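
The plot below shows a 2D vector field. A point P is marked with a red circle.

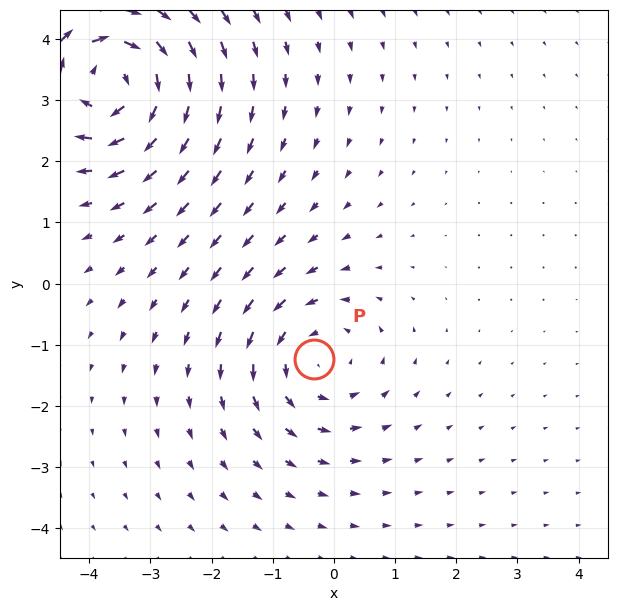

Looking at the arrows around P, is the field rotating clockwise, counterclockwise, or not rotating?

counterclockwise

Near P at (-0.3, -1.2) the arrows circulate counterclockwise. The curl (z-component) there is about +2; positive curl means counterclockwise rotation.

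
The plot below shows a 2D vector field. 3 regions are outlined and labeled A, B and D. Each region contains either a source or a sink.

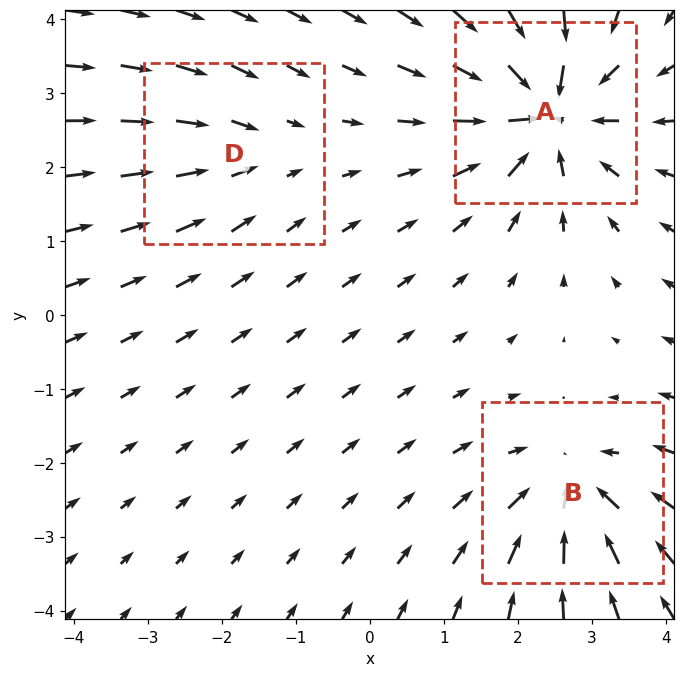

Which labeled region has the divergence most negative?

A

Divergence at each region's feature centre — A: about -6, B: about -4, D: about -2. Region A is most negative.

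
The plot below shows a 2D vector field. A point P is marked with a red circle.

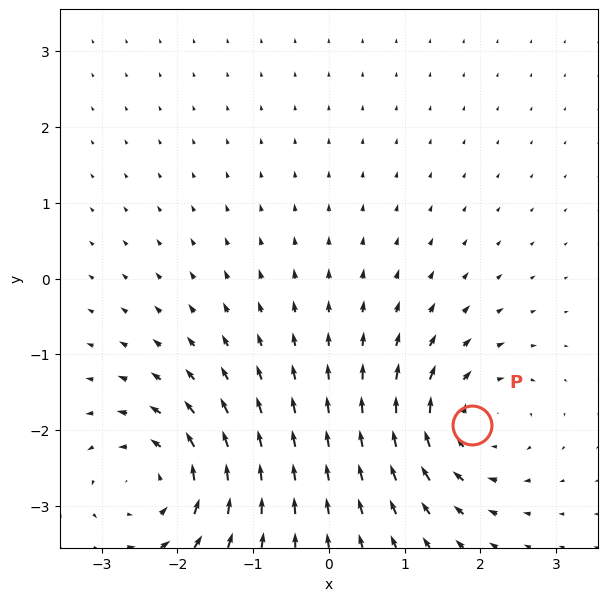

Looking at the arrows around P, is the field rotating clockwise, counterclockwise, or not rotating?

clockwise

Near P at (1.9, -1.9) the arrows circulate clockwise. The curl (z-component) there is about -5; negative curl means clockwise rotation.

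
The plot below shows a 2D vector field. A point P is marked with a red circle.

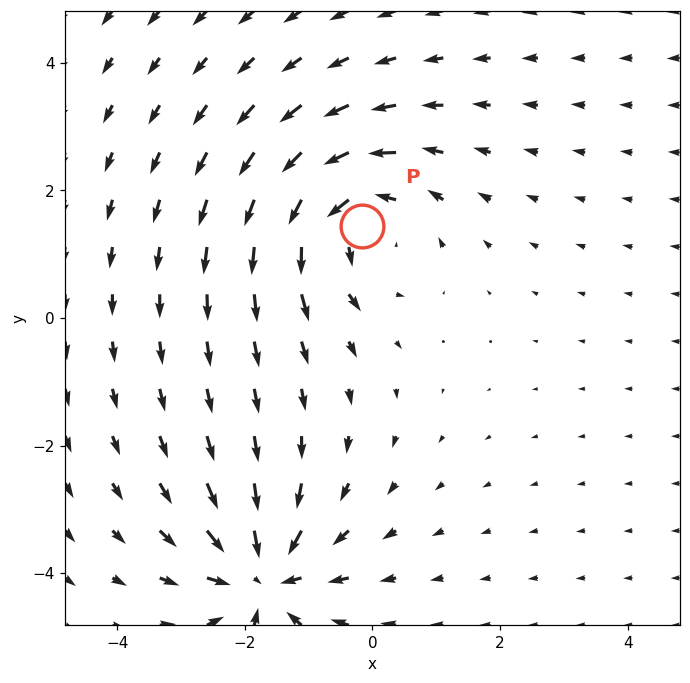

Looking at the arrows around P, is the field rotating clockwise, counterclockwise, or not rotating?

counterclockwise

Near P at (-0.2, 1.4) the arrows circulate counterclockwise. The curl (z-component) there is about +3; positive curl means counterclockwise rotation.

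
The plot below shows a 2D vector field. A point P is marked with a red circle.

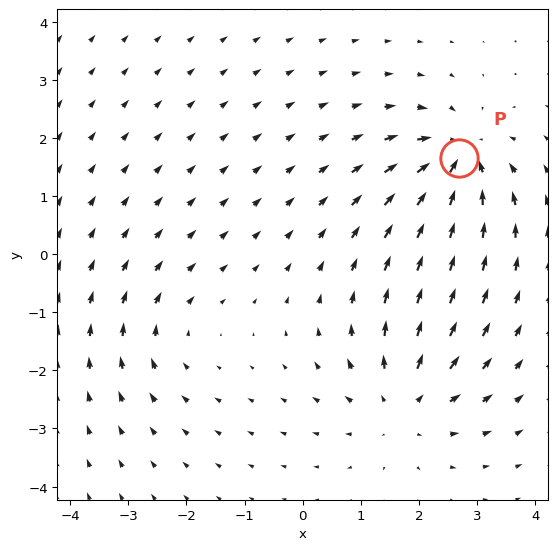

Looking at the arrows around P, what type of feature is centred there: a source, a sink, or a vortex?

At P (2.7, 1.7) the arrows converge inward. Divergence about -7, curl ≈0 — negative divergence with near-zero curl is a sink.

sink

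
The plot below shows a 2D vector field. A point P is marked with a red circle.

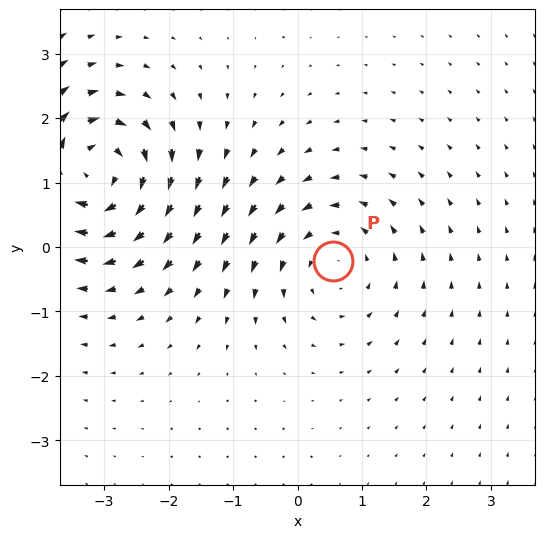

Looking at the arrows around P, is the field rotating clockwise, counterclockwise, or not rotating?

Near P at (0.5, -0.2) the arrows circulate counterclockwise. The curl (z-component) there is about +3; positive curl means counterclockwise rotation.

counterclockwise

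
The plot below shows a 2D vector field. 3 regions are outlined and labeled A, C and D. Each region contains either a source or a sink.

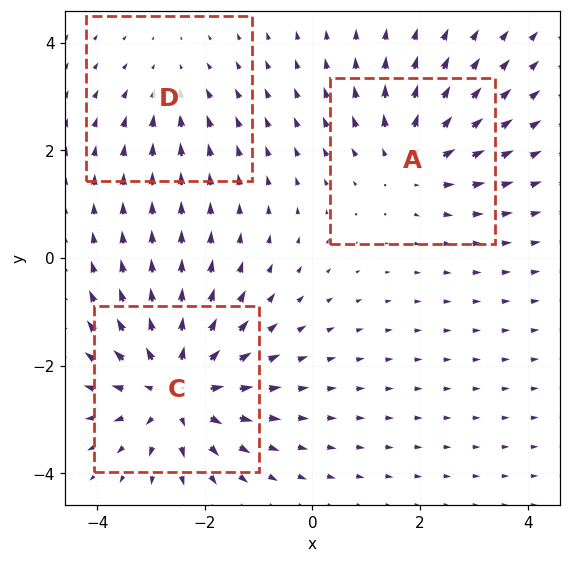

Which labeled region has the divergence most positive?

Divergence at each region's feature centre — A: about +3, C: about +5, D: about -2. Region C is most positive.

C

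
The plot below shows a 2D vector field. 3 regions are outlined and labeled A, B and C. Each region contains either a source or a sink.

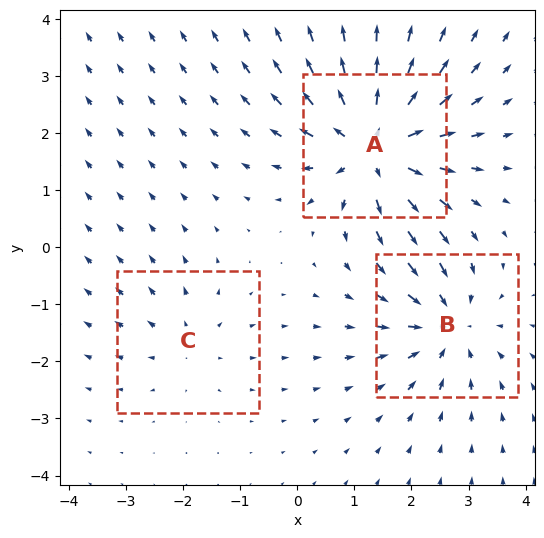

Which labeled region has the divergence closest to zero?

Divergence at each region's feature centre — A: about +5, B: about -4, C: about +2. Region C is closest to zero.

C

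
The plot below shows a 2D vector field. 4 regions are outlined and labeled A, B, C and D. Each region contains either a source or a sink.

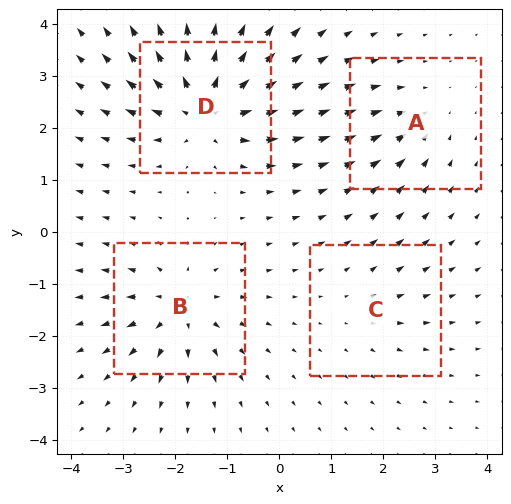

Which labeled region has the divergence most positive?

Divergence at each region's feature centre — A: about -4, B: about +6, C: about +2, D: about +8. Region D is most positive.

D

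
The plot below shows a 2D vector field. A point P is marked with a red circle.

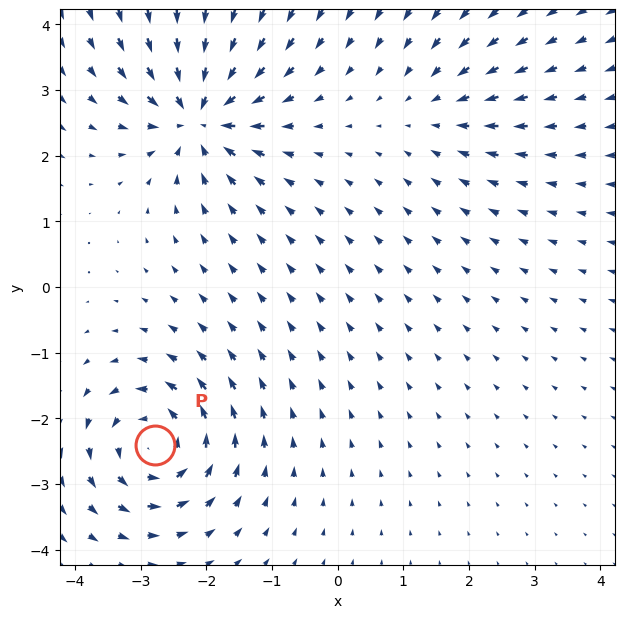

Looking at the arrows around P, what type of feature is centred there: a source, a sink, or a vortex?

vortex

At P (-2.8, -2.4) the arrows circulate counterclockwise. Divergence ≈0, curl about +6 — near-zero divergence with nonzero curl is a vortex.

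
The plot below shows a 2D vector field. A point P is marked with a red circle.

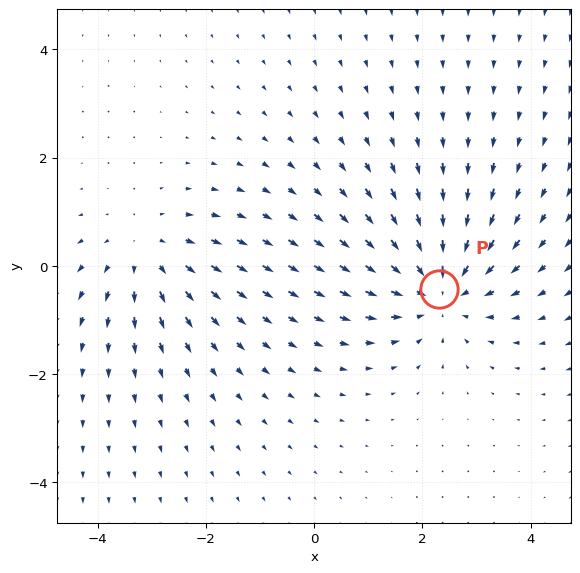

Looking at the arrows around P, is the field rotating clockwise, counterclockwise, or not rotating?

Near P at (2.3, -0.4) the arrows show no circulation. The curl there is ≈0.

not rotating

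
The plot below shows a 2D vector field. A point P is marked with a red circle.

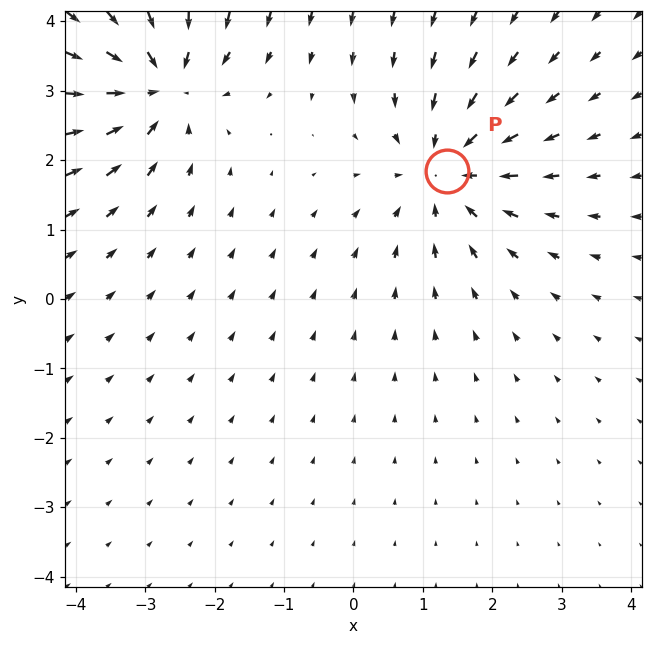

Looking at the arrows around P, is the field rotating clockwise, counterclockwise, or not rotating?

Near P at (1.3, 1.8) the arrows show no circulation. The curl there is ≈0.

not rotating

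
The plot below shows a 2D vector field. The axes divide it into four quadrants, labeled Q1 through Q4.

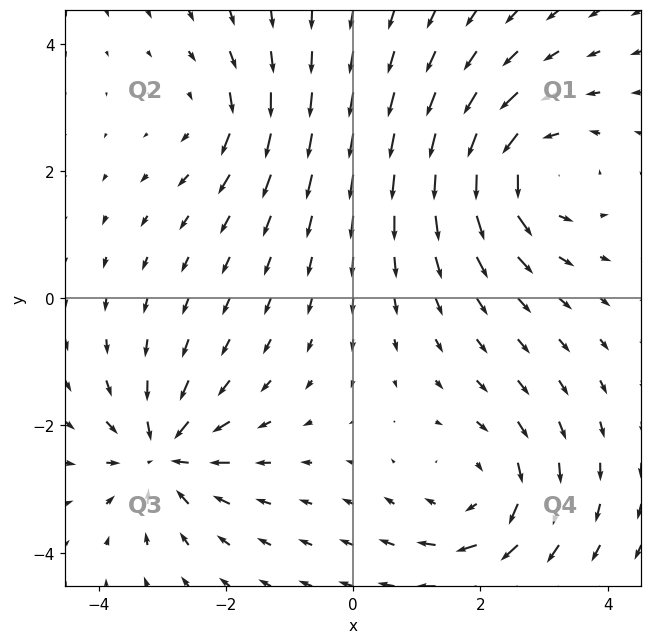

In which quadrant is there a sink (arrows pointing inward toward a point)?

Q3

The sink sits at approximately (-3.0, -2.5), which lies in quadrant Q3. The divergence there is about -6, negative as expected for a sink.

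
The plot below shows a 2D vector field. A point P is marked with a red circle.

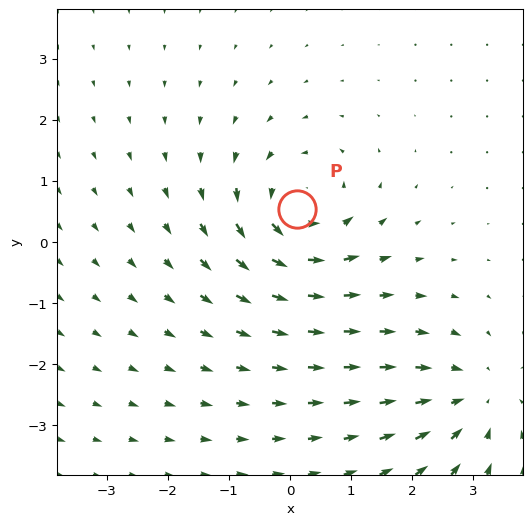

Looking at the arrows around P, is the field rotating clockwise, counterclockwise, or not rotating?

counterclockwise

Near P at (0.1, 0.5) the arrows circulate counterclockwise. The curl (z-component) there is about +6; positive curl means counterclockwise rotation.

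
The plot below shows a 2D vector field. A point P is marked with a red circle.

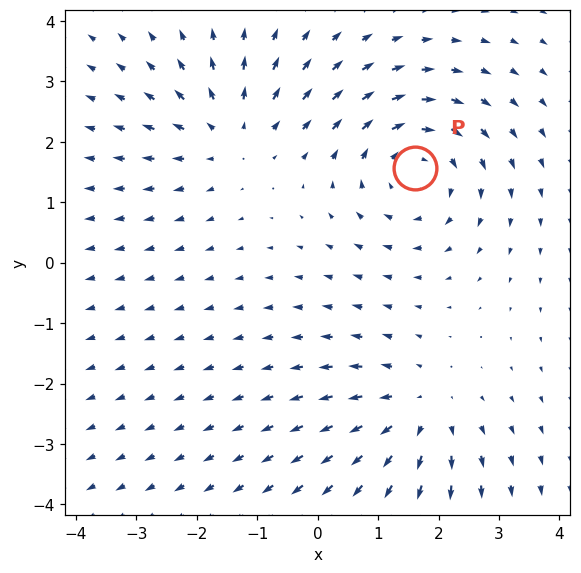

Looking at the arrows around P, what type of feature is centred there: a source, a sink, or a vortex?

At P (1.6, 1.6) the arrows circulate clockwise. Divergence ≈0, curl about -4 — near-zero divergence with nonzero curl is a vortex.

vortex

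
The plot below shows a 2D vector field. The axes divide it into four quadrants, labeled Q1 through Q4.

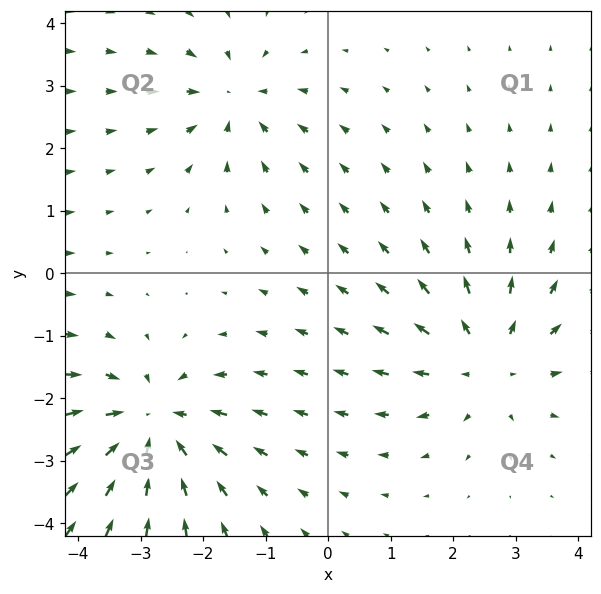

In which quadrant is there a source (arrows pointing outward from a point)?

The source sits at approximately (2.5, -1.4), which lies in quadrant Q4. The divergence there is about +3, positive as expected for a source.

Q4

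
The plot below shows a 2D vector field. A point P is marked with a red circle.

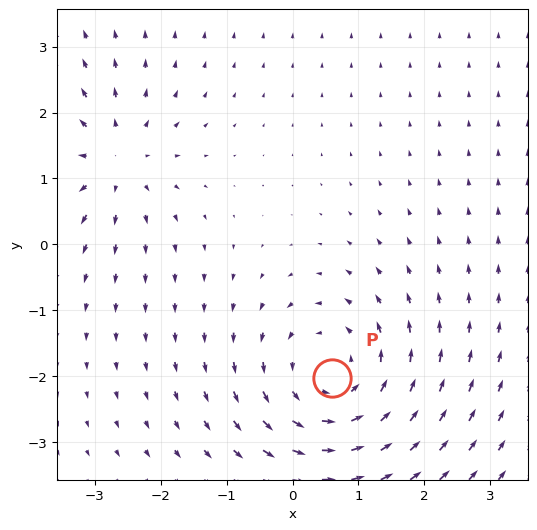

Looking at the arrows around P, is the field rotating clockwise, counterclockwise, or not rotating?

Near P at (0.6, -2.0) the arrows circulate counterclockwise. The curl (z-component) there is about +4; positive curl means counterclockwise rotation.

counterclockwise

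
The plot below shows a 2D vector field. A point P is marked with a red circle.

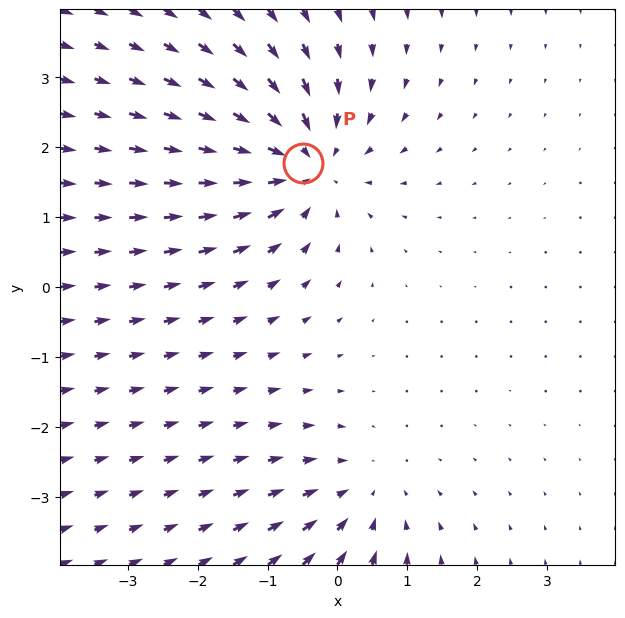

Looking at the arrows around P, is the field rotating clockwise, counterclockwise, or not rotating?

not rotating

Near P at (-0.5, 1.8) the arrows show no circulation. The curl there is ≈0.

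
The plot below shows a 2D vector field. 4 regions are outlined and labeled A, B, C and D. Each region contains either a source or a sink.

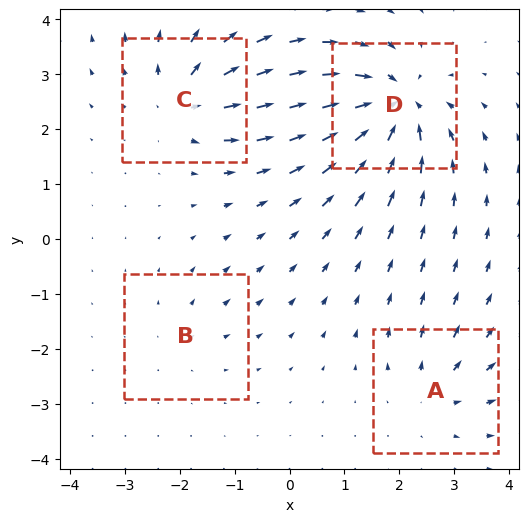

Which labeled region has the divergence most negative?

Divergence at each region's feature centre — A: about +4, B: about +2, C: about +5, D: about -8. Region D is most negative.

D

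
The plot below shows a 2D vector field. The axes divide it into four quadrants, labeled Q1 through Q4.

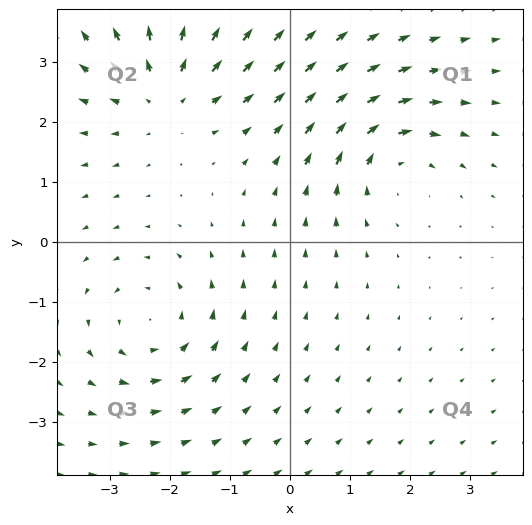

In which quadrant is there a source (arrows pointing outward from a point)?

The source sits at approximately (-2.1, 2.5), which lies in quadrant Q2. The divergence there is about +3, positive as expected for a source.

Q2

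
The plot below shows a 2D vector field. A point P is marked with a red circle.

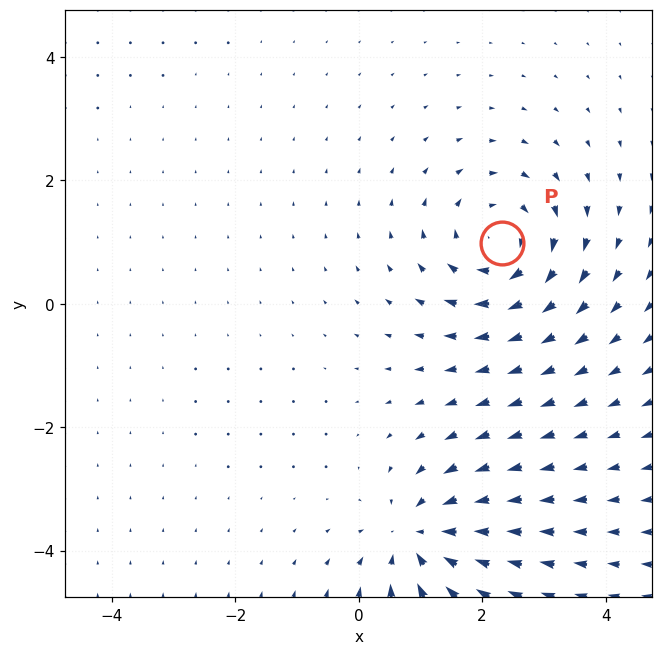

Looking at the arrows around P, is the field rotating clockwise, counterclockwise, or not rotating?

clockwise

Near P at (2.3, 1.0) the arrows circulate clockwise. The curl (z-component) there is about -4; negative curl means clockwise rotation.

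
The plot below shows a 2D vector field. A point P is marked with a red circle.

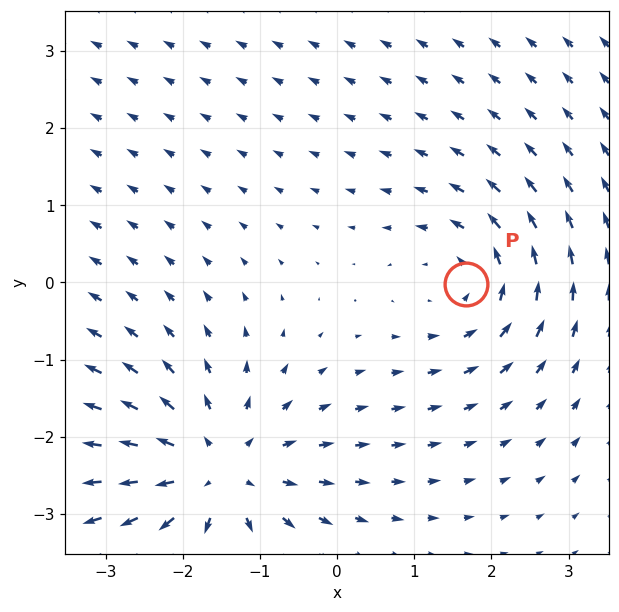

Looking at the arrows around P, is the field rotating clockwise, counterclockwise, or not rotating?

Near P at (1.7, -0.0) the arrows circulate counterclockwise. The curl (z-component) there is about +3; positive curl means counterclockwise rotation.

counterclockwise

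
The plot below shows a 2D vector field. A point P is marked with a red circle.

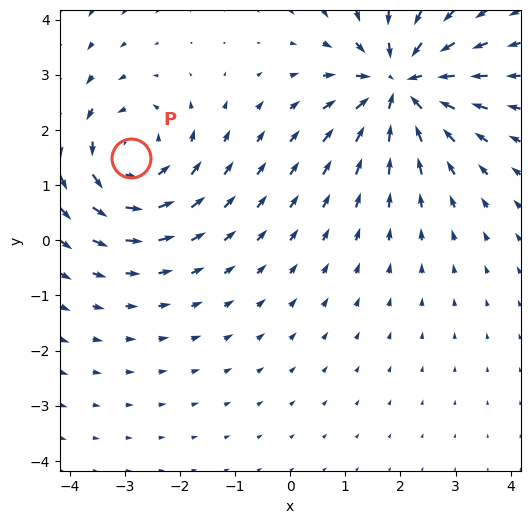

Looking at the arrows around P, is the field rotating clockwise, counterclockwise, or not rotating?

Near P at (-2.9, 1.5) the arrows circulate counterclockwise. The curl (z-component) there is about +4; positive curl means counterclockwise rotation.

counterclockwise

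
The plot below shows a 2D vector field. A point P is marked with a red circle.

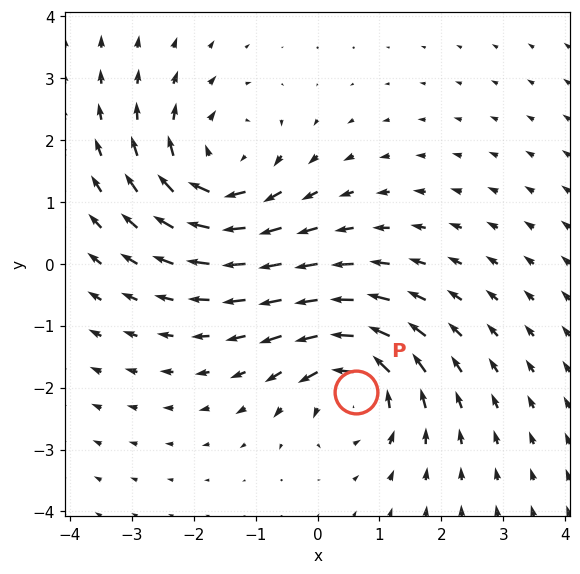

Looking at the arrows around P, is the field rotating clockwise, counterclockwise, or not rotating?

counterclockwise

Near P at (0.6, -2.1) the arrows circulate counterclockwise. The curl (z-component) there is about +4; positive curl means counterclockwise rotation.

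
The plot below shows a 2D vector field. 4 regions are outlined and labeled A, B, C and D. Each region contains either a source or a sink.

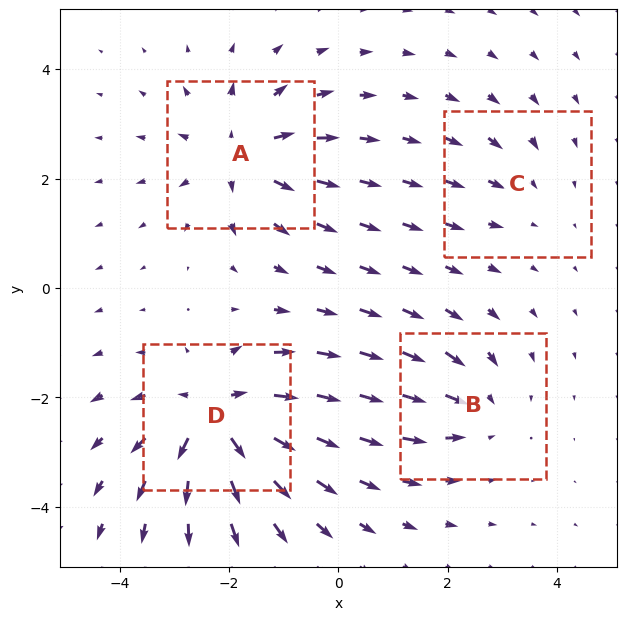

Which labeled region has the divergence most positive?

Divergence at each region's feature centre — A: about +5, B: about -4, C: about -2, D: about +7. Region D is most positive.

D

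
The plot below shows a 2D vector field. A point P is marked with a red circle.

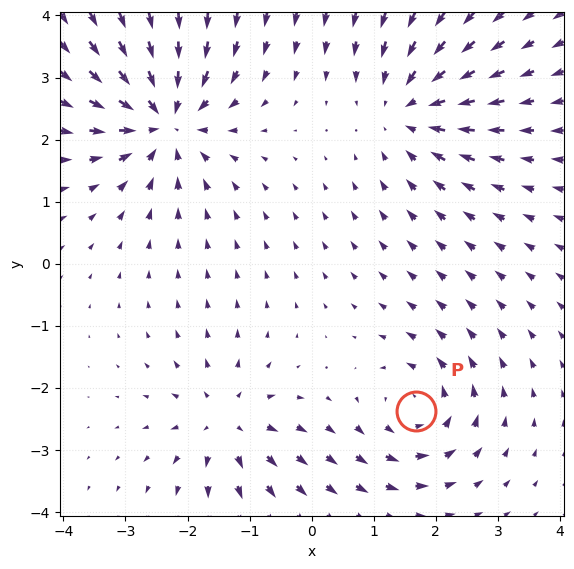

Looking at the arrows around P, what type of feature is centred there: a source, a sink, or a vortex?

vortex

At P (1.7, -2.4) the arrows circulate counterclockwise. Divergence ≈0, curl about +4 — near-zero divergence with nonzero curl is a vortex.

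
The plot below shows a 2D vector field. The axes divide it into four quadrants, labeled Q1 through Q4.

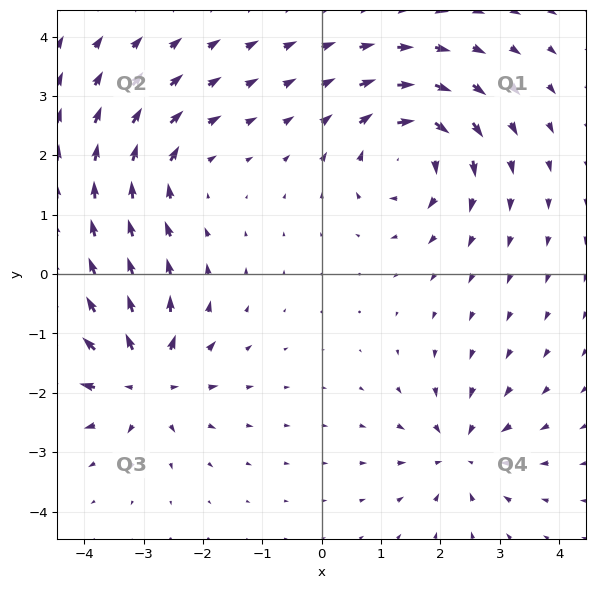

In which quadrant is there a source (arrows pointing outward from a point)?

Q3

The source sits at approximately (-3.0, -1.8), which lies in quadrant Q3. The divergence there is about +6, positive as expected for a source.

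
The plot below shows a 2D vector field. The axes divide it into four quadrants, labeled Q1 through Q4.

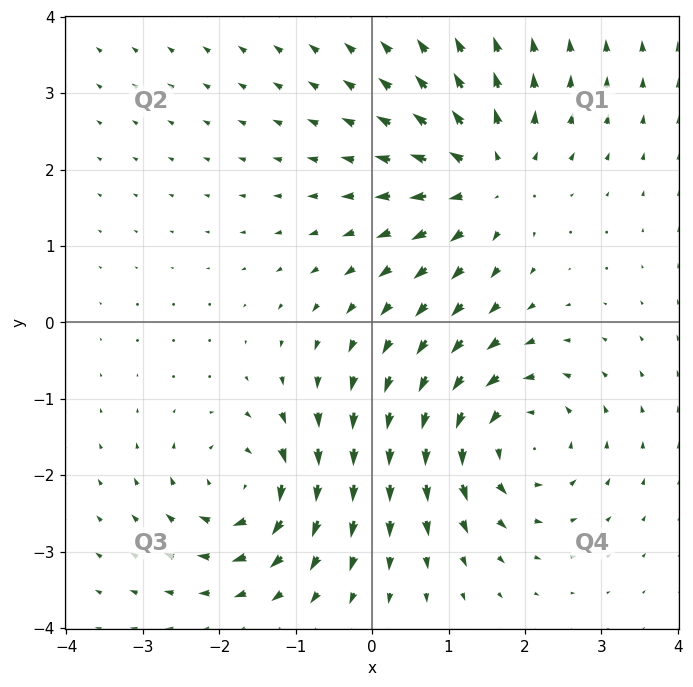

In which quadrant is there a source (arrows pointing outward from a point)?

The source sits at approximately (1.5, 1.9), which lies in quadrant Q1. The divergence there is about +6, positive as expected for a source.

Q1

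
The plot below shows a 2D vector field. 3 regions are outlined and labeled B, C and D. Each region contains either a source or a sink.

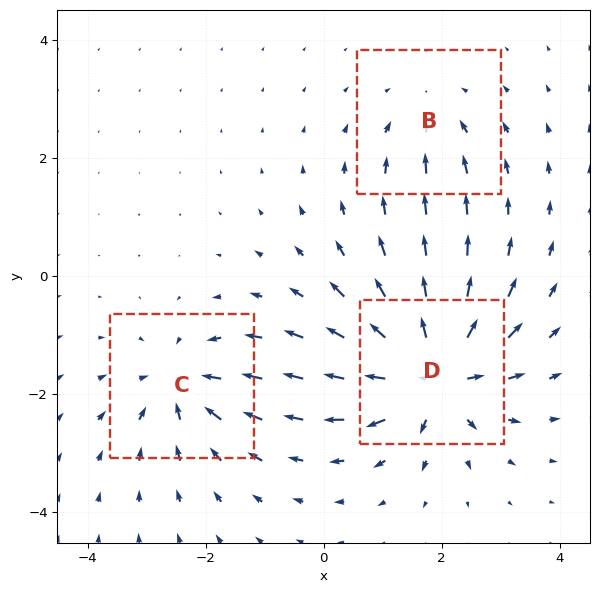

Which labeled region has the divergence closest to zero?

B

Divergence at each region's feature centre — B: about -2, C: about -4, D: about +6. Region B is closest to zero.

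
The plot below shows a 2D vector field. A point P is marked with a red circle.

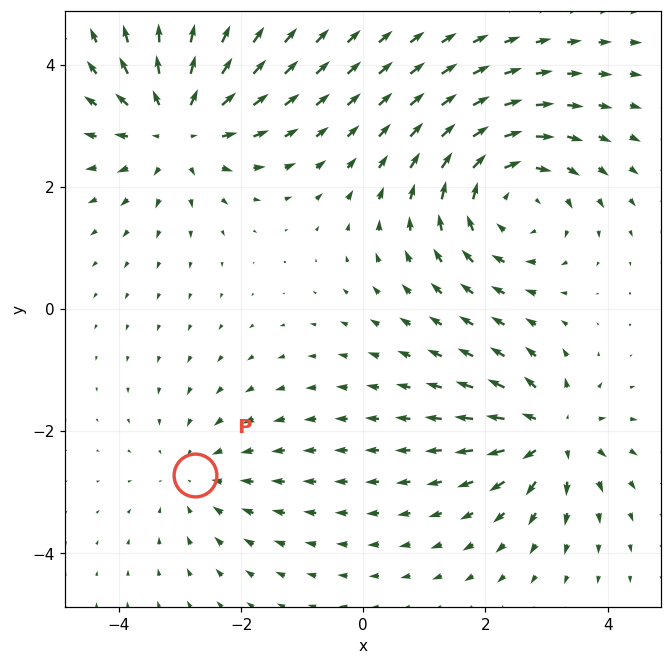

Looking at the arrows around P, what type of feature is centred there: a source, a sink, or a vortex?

sink

At P (-2.7, -2.7) the arrows converge inward. Divergence about -2, curl ≈0 — negative divergence with near-zero curl is a sink.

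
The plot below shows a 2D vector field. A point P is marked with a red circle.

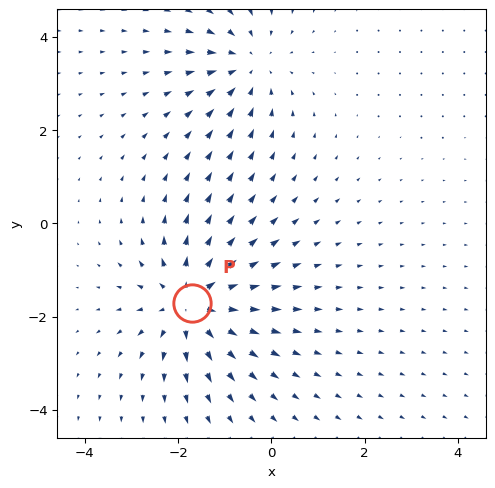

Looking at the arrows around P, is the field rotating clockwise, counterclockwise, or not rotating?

Near P at (-1.7, -1.7) the arrows show no circulation. The curl there is ≈0.

not rotating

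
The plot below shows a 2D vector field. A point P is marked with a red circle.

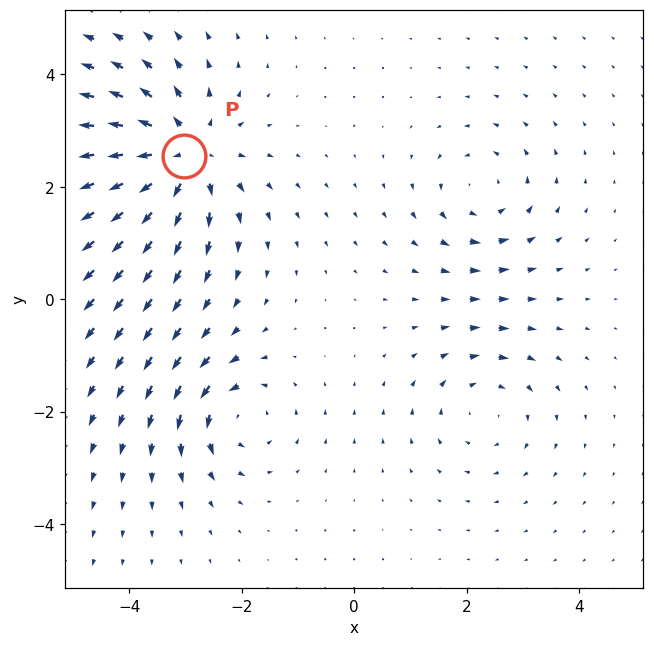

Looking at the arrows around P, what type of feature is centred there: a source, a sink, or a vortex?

source

At P (-3.0, 2.6) the arrows spread outward. Divergence about +5, curl ≈0 — positive divergence with near-zero curl is a source.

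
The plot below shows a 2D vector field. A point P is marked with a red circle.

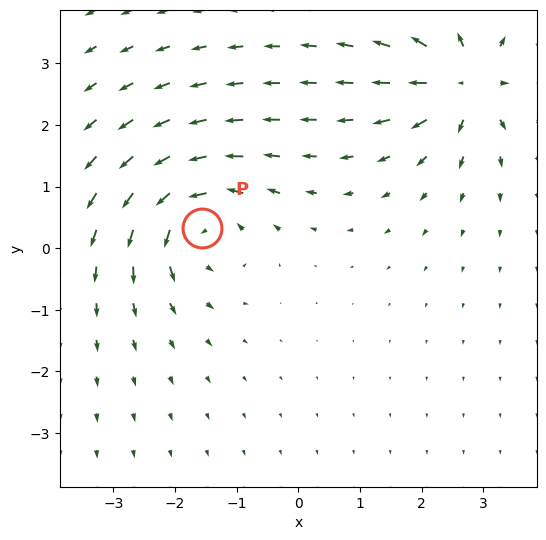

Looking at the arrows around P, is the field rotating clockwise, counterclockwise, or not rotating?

Near P at (-1.6, 0.3) the arrows circulate counterclockwise. The curl (z-component) there is about +4; positive curl means counterclockwise rotation.

counterclockwise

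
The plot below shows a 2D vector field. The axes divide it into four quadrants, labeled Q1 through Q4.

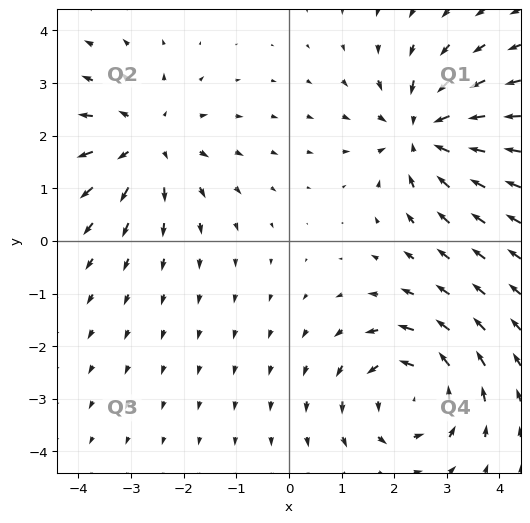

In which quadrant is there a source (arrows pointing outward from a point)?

The source sits at approximately (-2.7, 1.9), which lies in quadrant Q2. The divergence there is about +4, positive as expected for a source.

Q2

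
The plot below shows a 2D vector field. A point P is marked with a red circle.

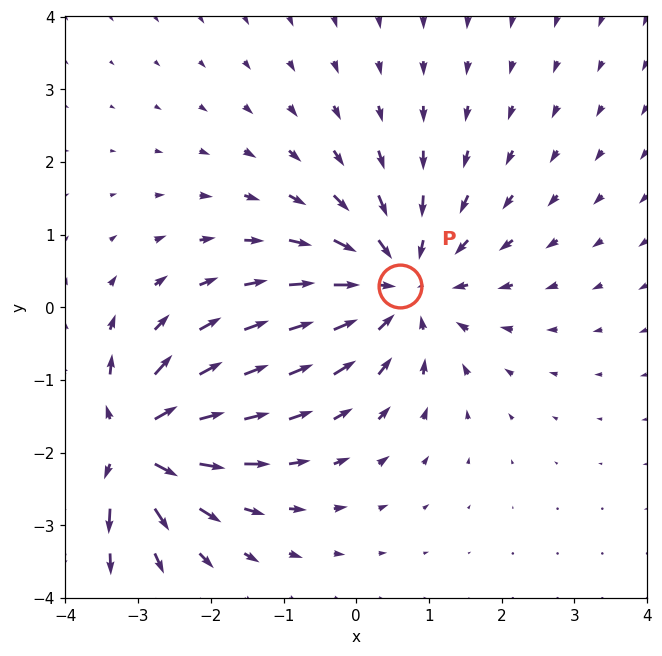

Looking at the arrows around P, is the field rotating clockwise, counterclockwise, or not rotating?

not rotating

Near P at (0.6, 0.3) the arrows show no circulation. The curl there is ≈0.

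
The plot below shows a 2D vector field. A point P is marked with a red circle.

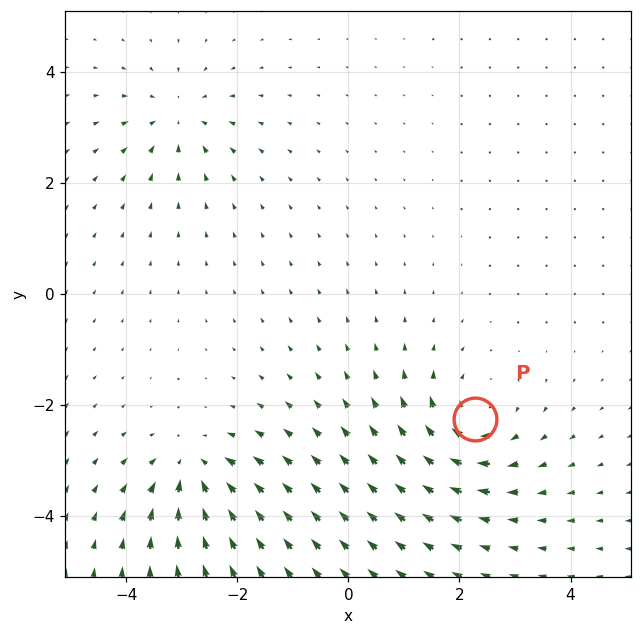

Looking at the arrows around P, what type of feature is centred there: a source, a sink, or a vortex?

vortex

At P (2.3, -2.2) the arrows circulate clockwise. Divergence ≈0, curl about -4 — near-zero divergence with nonzero curl is a vortex.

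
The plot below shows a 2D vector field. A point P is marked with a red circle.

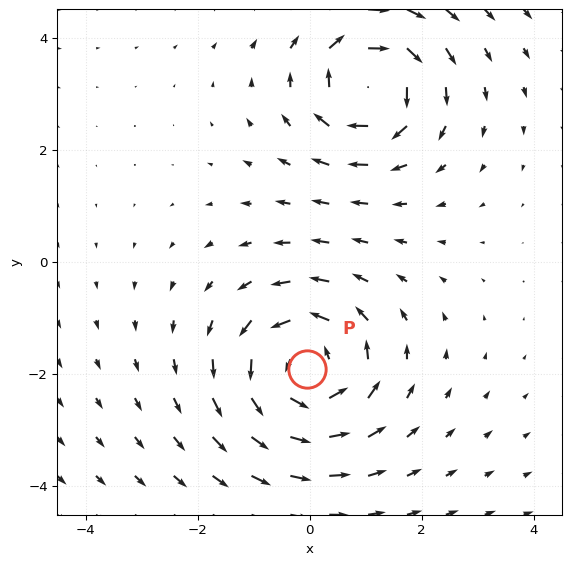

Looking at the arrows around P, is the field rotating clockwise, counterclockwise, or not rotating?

counterclockwise

Near P at (-0.1, -1.9) the arrows circulate counterclockwise. The curl (z-component) there is about +5; positive curl means counterclockwise rotation.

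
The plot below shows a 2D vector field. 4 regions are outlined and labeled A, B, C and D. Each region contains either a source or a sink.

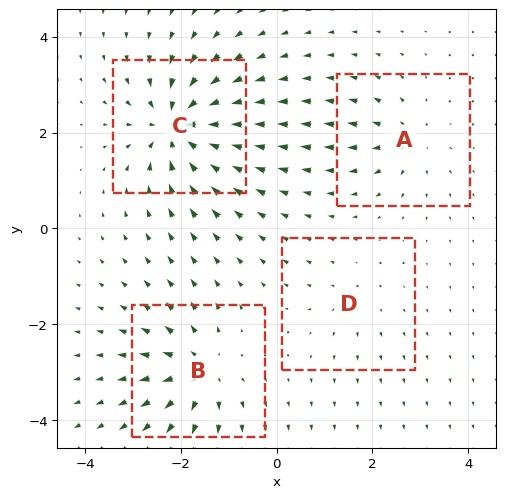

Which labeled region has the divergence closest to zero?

Divergence at each region's feature centre — A: about +4, B: about +6, C: about -8, D: about +2. Region D is closest to zero.

D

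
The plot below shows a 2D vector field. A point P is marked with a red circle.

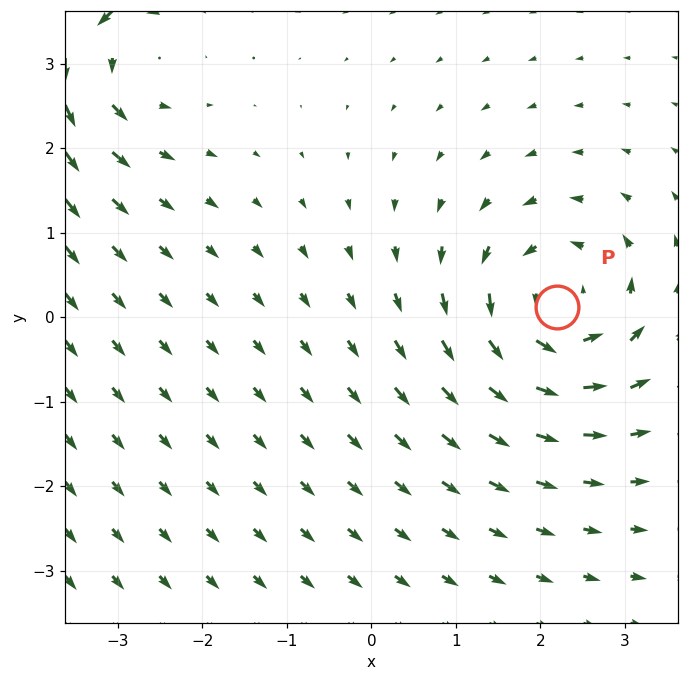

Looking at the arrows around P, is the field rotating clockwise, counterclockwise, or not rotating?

Near P at (2.2, 0.1) the arrows circulate counterclockwise. The curl (z-component) there is about +4; positive curl means counterclockwise rotation.

counterclockwise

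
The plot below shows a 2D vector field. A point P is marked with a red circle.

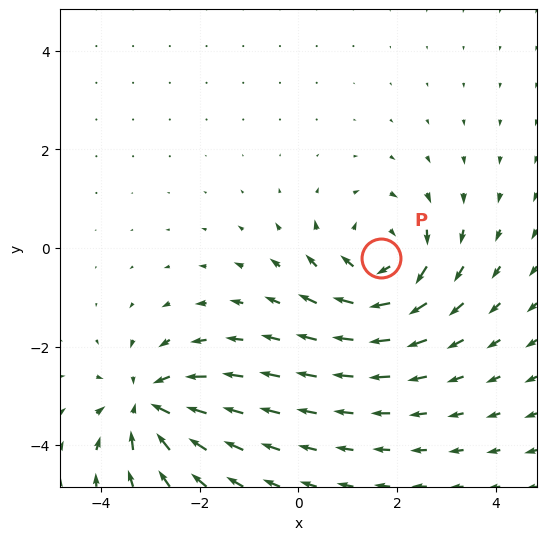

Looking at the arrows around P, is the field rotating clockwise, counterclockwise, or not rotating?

clockwise

Near P at (1.7, -0.2) the arrows circulate clockwise. The curl (z-component) there is about -4; negative curl means clockwise rotation.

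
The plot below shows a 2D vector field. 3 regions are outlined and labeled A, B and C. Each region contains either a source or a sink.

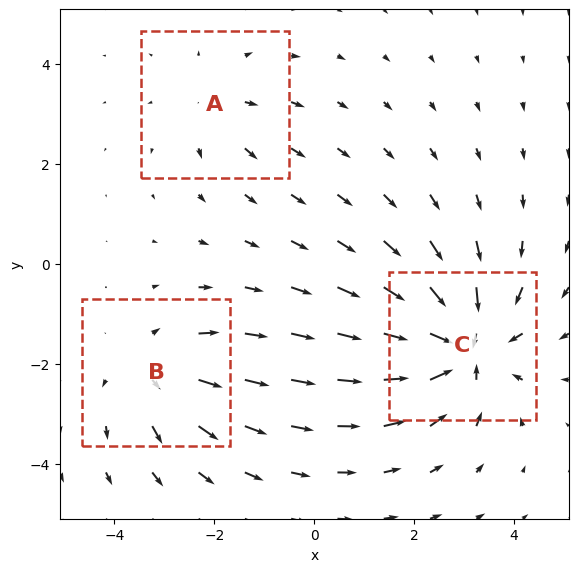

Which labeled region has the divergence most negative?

Divergence at each region's feature centre — A: about +2, B: about +3, C: about -5. Region C is most negative.

C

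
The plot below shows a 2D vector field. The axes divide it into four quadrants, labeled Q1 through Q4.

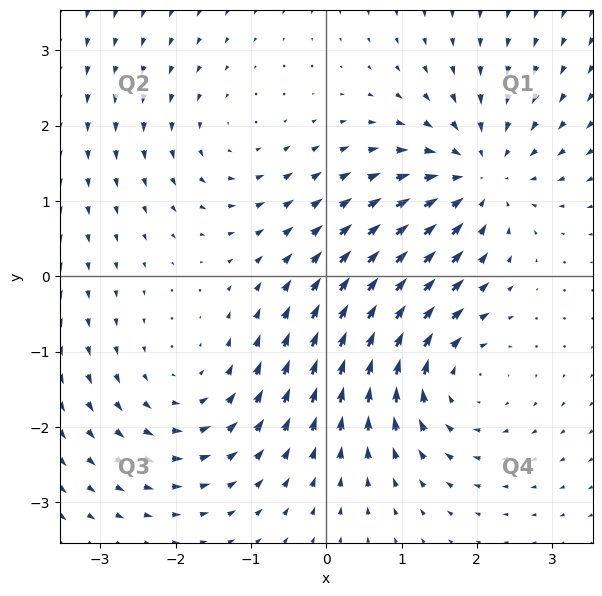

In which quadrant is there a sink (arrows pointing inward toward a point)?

Q1

The sink sits at approximately (2.0, 1.3), which lies in quadrant Q1. The divergence there is about -5, negative as expected for a sink.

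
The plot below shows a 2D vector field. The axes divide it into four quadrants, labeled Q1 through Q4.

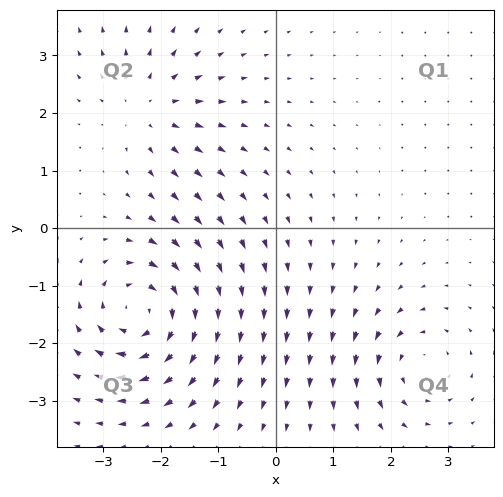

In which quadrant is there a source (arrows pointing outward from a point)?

Q2

The source sits at approximately (-2.2, 2.1), which lies in quadrant Q2. The divergence there is about +3, positive as expected for a source.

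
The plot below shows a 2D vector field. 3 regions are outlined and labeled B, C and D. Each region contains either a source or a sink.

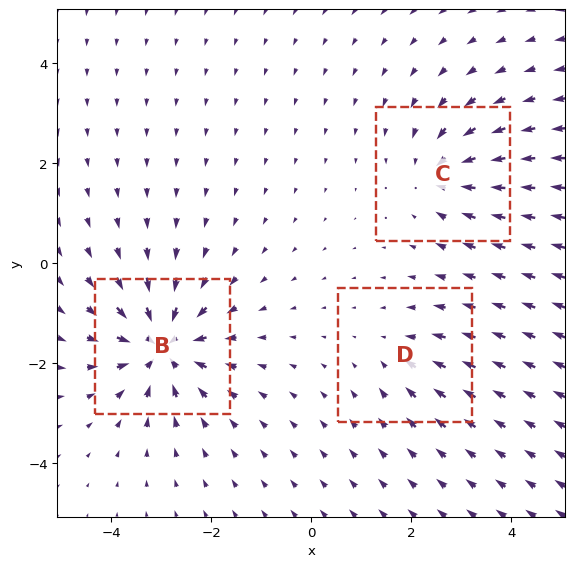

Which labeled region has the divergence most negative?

B

Divergence at each region's feature centre — B: about -6, C: about -4, D: about -2. Region B is most negative.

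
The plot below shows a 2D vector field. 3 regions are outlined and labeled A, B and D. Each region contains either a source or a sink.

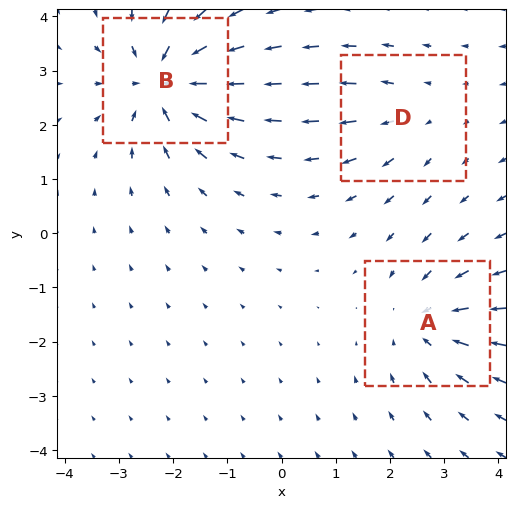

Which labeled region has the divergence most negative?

Divergence at each region's feature centre — A: about -4, B: about -6, D: about +2. Region B is most negative.

B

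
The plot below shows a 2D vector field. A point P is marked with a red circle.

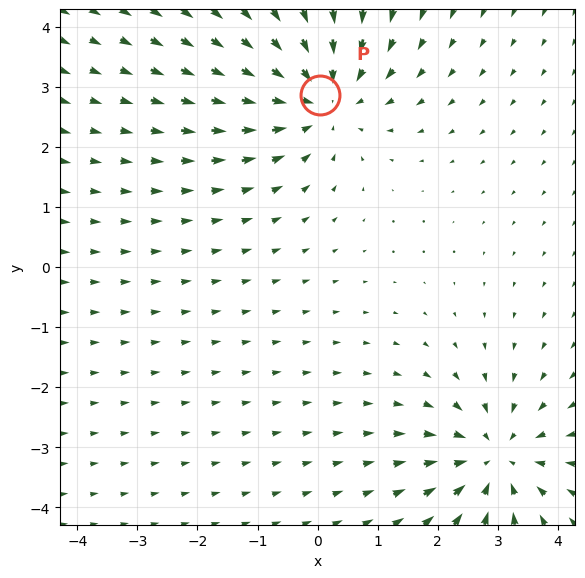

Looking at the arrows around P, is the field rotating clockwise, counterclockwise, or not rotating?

Near P at (0.0, 2.9) the arrows show no circulation. The curl there is ≈0.

not rotating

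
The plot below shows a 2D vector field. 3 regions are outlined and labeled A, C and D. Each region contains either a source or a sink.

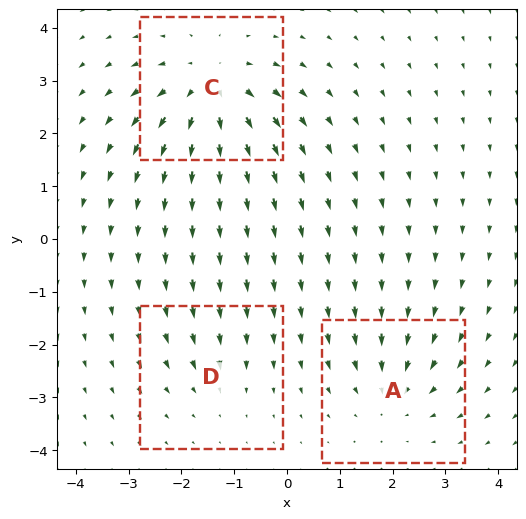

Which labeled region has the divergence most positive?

C

Divergence at each region's feature centre — A: about -3, C: about +5, D: about -2. Region C is most positive.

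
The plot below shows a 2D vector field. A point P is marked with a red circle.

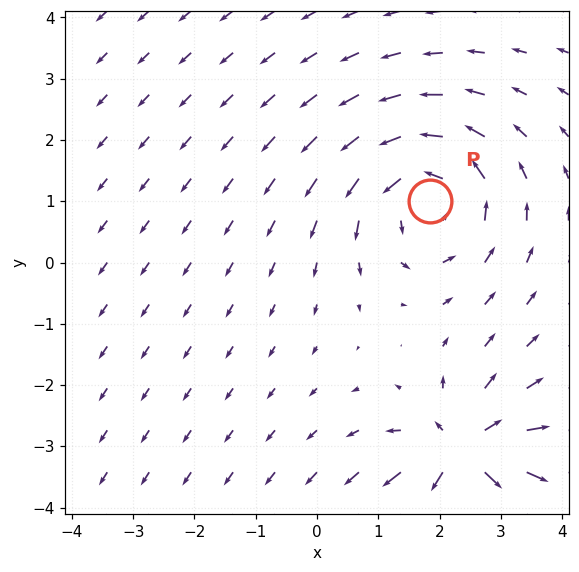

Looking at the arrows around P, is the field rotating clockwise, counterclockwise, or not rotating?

counterclockwise

Near P at (1.8, 1.0) the arrows circulate counterclockwise. The curl (z-component) there is about +4; positive curl means counterclockwise rotation.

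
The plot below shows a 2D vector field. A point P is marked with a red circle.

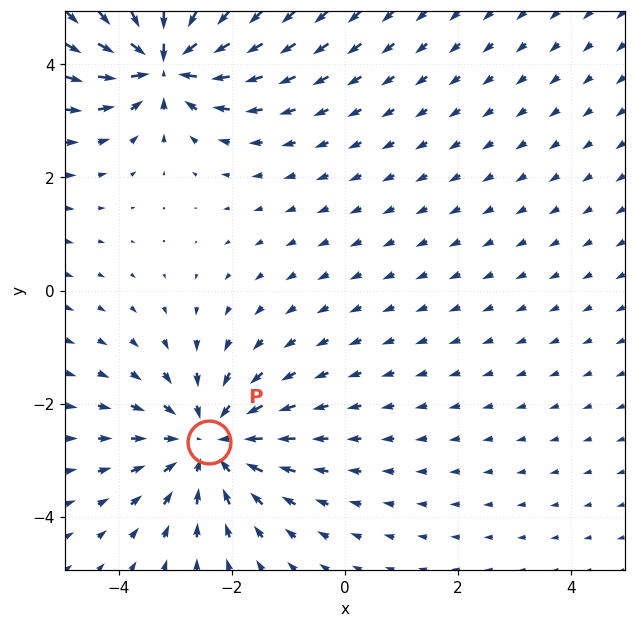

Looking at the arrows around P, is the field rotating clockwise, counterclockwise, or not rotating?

Near P at (-2.4, -2.7) the arrows show no circulation. The curl there is ≈0.

not rotating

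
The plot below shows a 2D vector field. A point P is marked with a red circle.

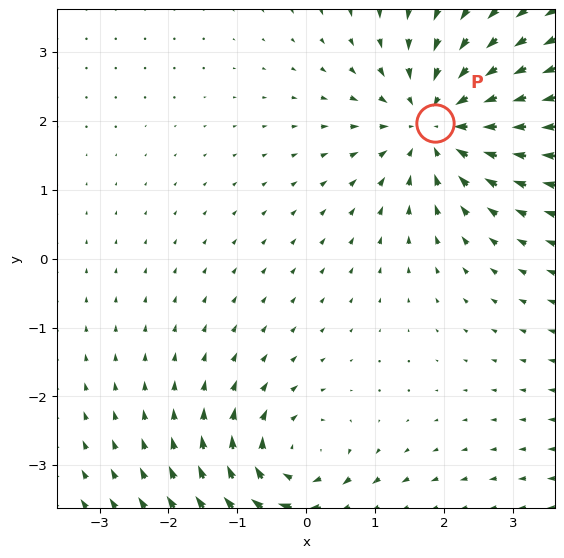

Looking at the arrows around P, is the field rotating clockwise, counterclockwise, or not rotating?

Near P at (1.9, 2.0) the arrows show no circulation. The curl there is ≈0.

not rotating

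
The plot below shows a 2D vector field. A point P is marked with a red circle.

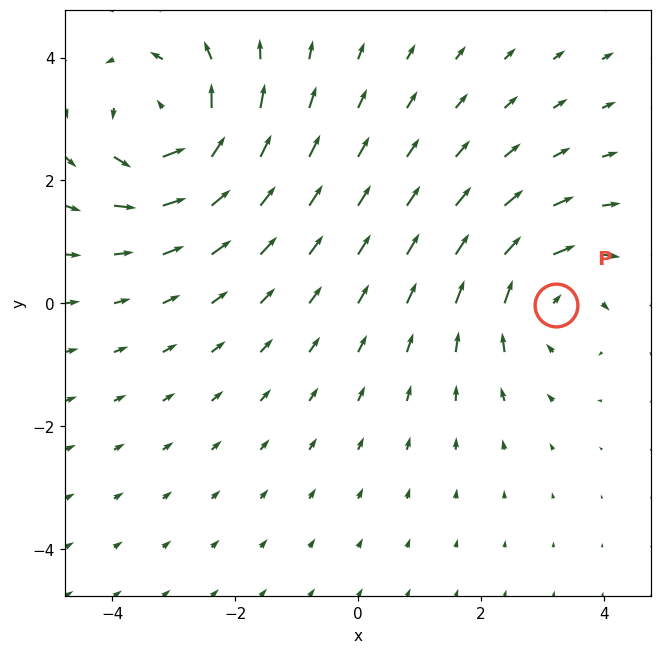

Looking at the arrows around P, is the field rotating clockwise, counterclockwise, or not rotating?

Near P at (3.2, -0.0) the arrows circulate clockwise. The curl (z-component) there is about -3; negative curl means clockwise rotation.

clockwise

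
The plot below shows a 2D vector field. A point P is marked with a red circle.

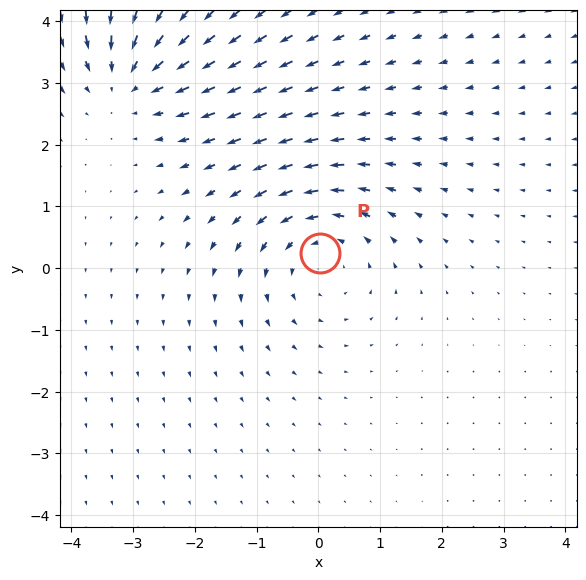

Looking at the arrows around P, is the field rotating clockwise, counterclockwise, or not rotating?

Near P at (0.0, 0.2) the arrows circulate counterclockwise. The curl (z-component) there is about +3; positive curl means counterclockwise rotation.

counterclockwise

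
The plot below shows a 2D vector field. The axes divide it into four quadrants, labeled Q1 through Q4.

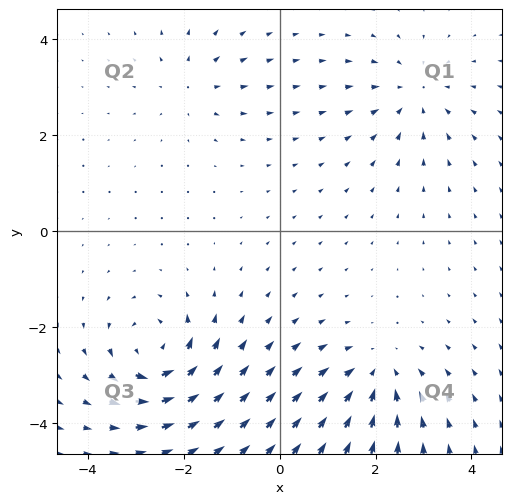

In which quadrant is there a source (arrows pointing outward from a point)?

Q2

The source sits at approximately (-1.8, 3.0), which lies in quadrant Q2. The divergence there is about +3, positive as expected for a source.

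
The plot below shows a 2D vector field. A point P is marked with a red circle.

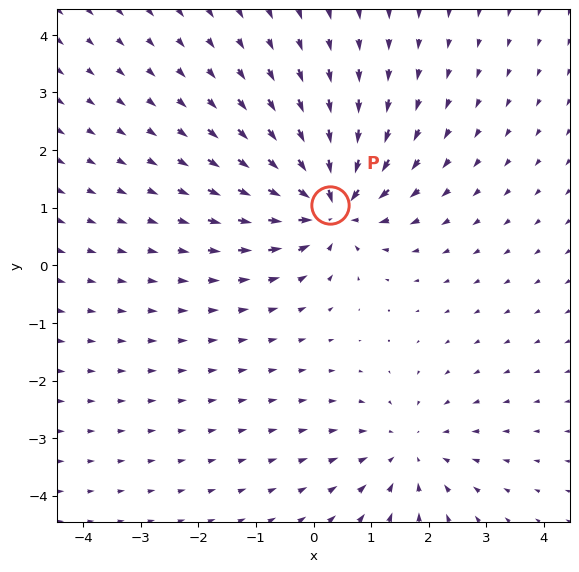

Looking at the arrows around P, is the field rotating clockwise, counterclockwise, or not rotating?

Near P at (0.3, 1.1) the arrows show no circulation. The curl there is ≈0.

not rotating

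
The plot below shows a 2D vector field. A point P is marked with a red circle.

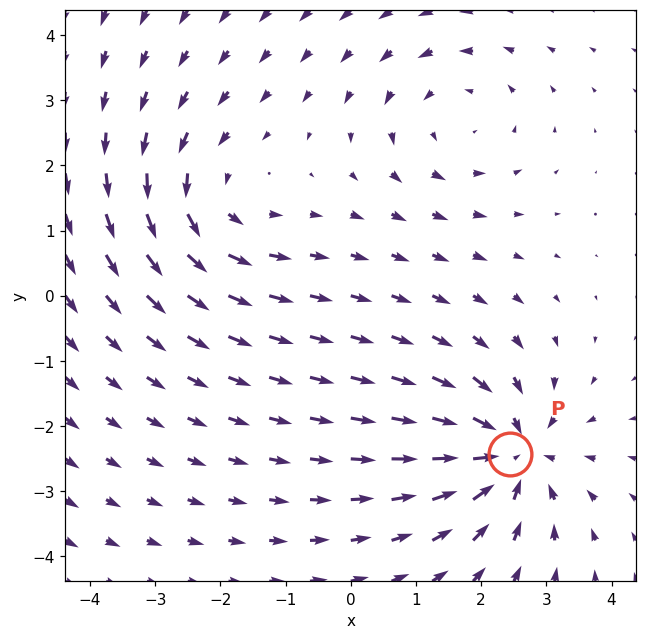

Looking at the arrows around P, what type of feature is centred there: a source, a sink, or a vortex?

At P (2.4, -2.4) the arrows converge inward. Divergence about -5, curl ≈0 — negative divergence with near-zero curl is a sink.

sink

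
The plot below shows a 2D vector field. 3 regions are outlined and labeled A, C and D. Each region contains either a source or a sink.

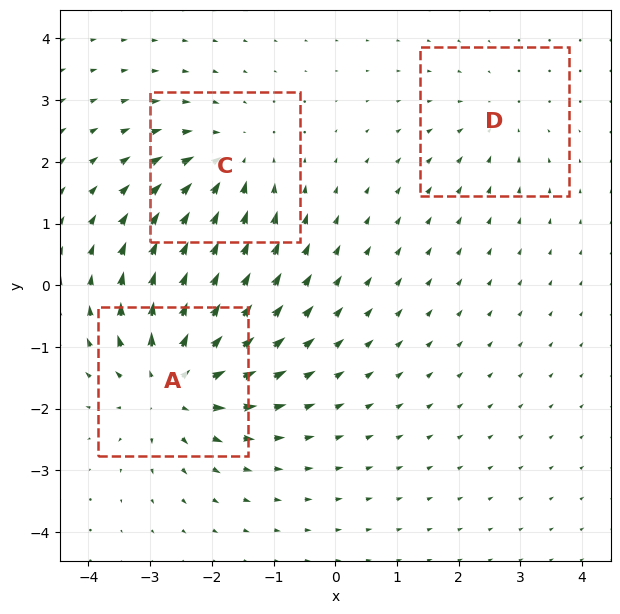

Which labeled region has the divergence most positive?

A

Divergence at each region's feature centre — A: about +5, C: about -3, D: about -2. Region A is most positive.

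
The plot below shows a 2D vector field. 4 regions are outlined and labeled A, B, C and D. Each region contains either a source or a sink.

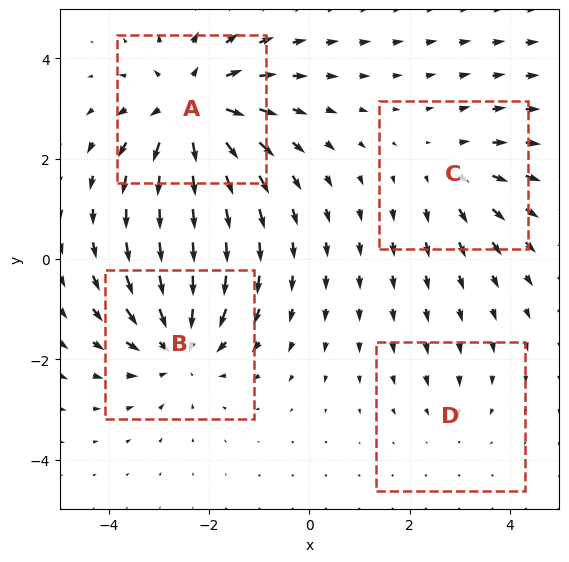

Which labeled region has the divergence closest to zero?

Divergence at each region's feature centre — A: about +6, B: about -5, C: about +3, D: about -2. Region D is closest to zero.

D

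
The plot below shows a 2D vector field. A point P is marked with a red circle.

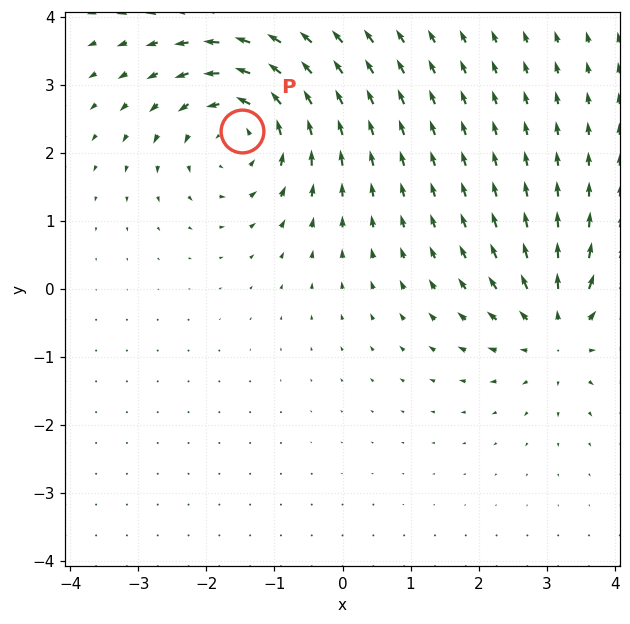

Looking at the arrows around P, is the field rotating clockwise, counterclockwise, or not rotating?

counterclockwise

Near P at (-1.5, 2.3) the arrows circulate counterclockwise. The curl (z-component) there is about +4; positive curl means counterclockwise rotation.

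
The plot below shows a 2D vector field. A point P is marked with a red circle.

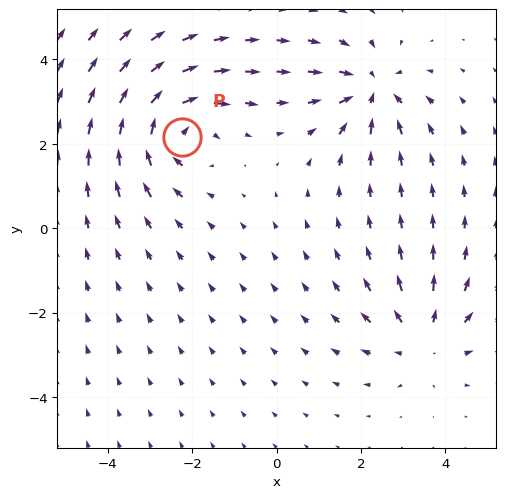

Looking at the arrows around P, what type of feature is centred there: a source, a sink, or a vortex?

vortex

At P (-2.2, 2.2) the arrows circulate clockwise. Divergence ≈0, curl about -4 — near-zero divergence with nonzero curl is a vortex.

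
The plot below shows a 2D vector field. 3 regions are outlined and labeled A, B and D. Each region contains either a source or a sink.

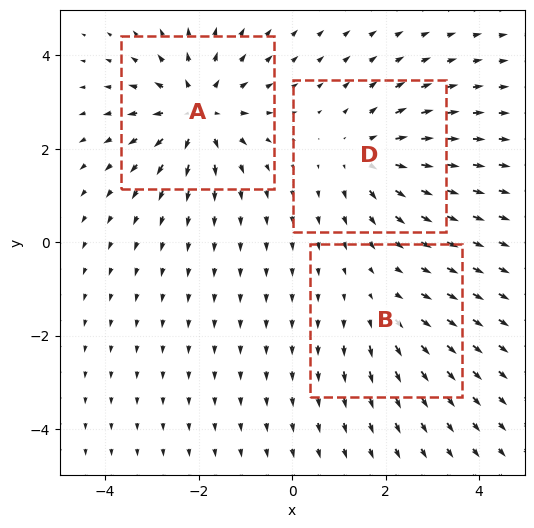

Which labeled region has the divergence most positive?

A

Divergence at each region's feature centre — A: about +5, B: about +2, D: about +4. Region A is most positive.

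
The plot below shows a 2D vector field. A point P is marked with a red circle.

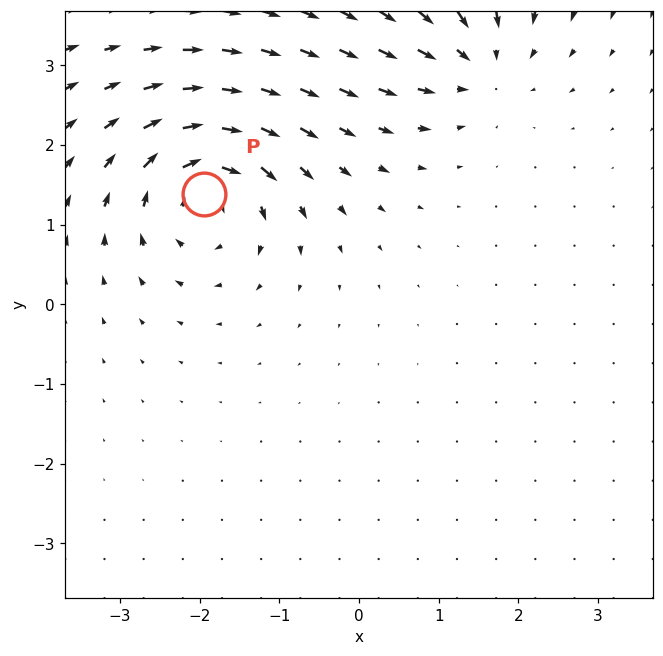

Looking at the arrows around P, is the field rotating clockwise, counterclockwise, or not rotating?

clockwise

Near P at (-1.9, 1.4) the arrows circulate clockwise. The curl (z-component) there is about -7; negative curl means clockwise rotation.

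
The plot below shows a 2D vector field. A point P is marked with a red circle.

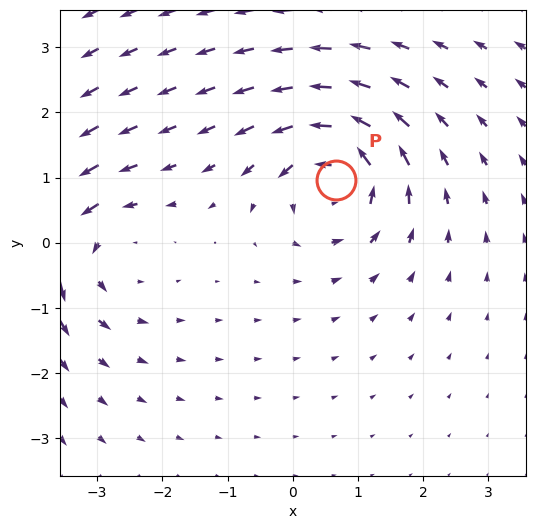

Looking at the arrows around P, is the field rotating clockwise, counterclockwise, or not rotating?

counterclockwise

Near P at (0.7, 1.0) the arrows circulate counterclockwise. The curl (z-component) there is about +5; positive curl means counterclockwise rotation.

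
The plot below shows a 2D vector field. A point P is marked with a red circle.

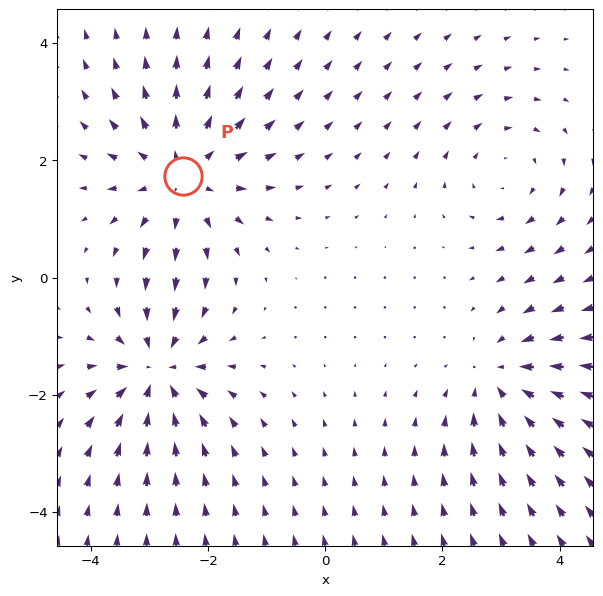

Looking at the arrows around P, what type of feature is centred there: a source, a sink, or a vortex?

source

At P (-2.4, 1.7) the arrows spread outward. Divergence about +4, curl ≈0 — positive divergence with near-zero curl is a source.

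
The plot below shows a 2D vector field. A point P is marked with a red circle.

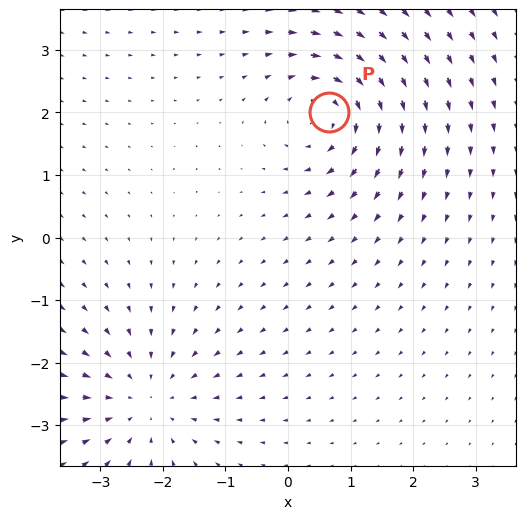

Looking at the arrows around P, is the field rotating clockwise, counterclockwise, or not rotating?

Near P at (0.7, 2.0) the arrows circulate clockwise. The curl (z-component) there is about -6; negative curl means clockwise rotation.

clockwise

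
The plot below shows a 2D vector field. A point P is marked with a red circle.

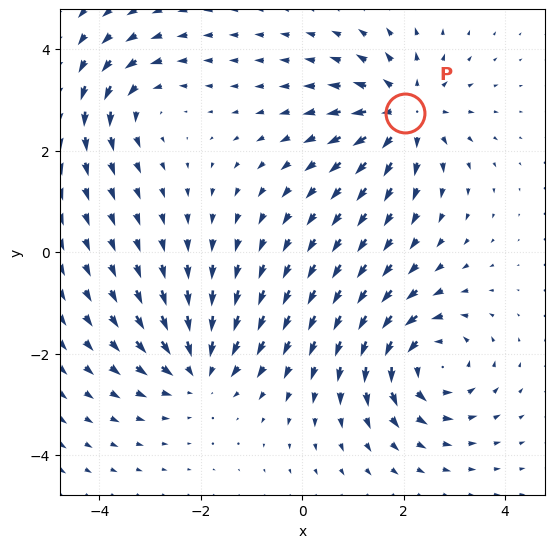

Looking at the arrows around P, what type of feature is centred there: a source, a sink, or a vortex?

At P (2.0, 2.7) the arrows spread outward. Divergence about +5, curl ≈0 — positive divergence with near-zero curl is a source.

source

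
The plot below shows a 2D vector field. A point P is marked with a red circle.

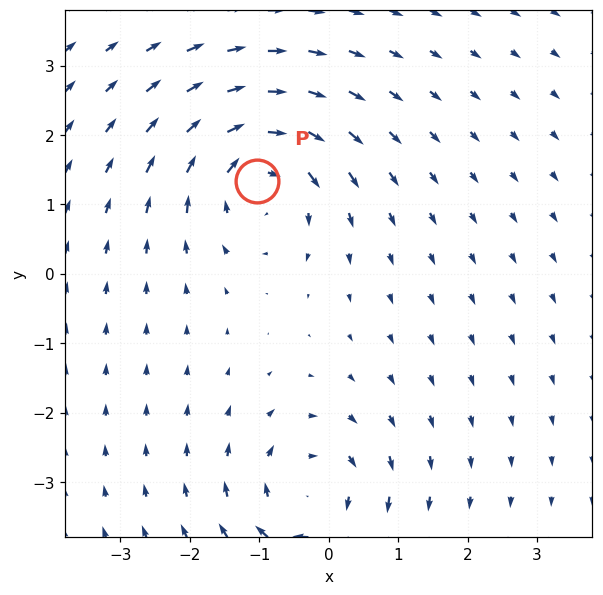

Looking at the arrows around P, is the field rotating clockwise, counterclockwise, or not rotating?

clockwise

Near P at (-1.0, 1.3) the arrows circulate clockwise. The curl (z-component) there is about -5; negative curl means clockwise rotation.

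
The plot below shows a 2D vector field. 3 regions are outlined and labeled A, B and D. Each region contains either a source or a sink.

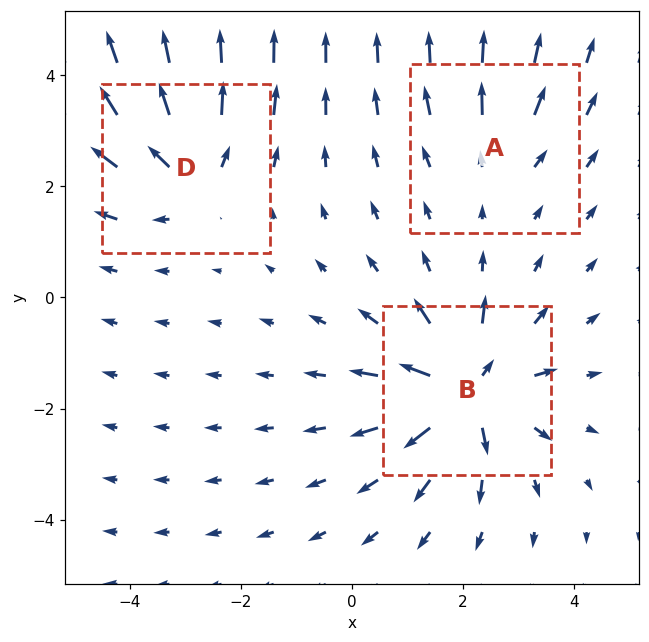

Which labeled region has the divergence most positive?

B

Divergence at each region's feature centre — A: about +2, B: about +6, D: about +4. Region B is most positive.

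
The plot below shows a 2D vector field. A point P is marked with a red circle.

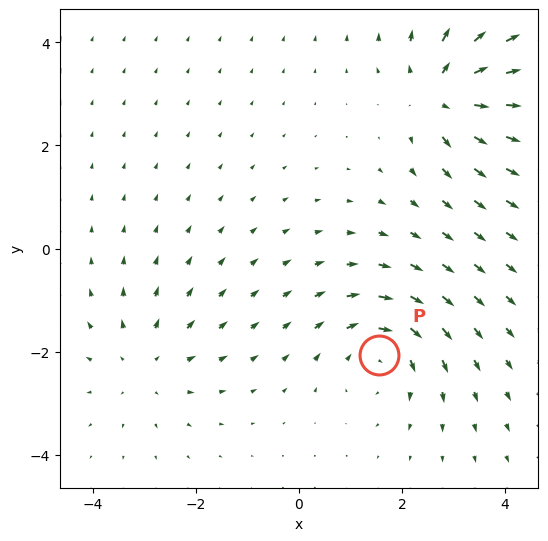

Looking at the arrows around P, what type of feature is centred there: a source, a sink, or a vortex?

vortex

At P (1.5, -2.1) the arrows circulate clockwise. Divergence ≈0, curl about -4 — near-zero divergence with nonzero curl is a vortex.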